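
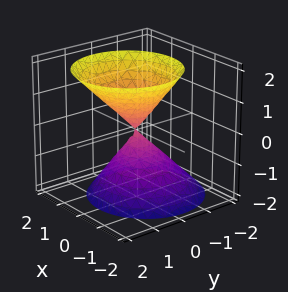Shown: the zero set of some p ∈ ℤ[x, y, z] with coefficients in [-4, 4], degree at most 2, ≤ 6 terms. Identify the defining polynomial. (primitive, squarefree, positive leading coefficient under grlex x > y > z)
First, there are 2 components.
Next, deg p = 2.
Next, from the visible intercepts: it meets the y-axis at y = 0 (among the integer gridlines); it meets the x-axis at x = 0 (among the integer gridlines); one z-axis crossing is at z = 0.
Finally, together with the visible shape, these determine p as stated.

3*x^2 + 3*y^2 - y*z - 2*z^2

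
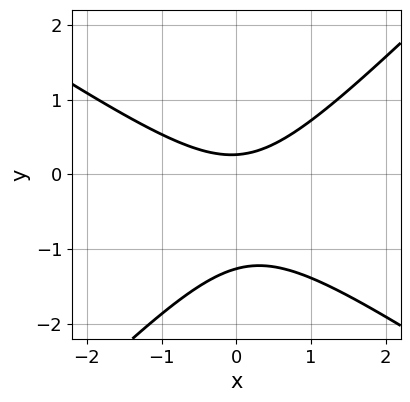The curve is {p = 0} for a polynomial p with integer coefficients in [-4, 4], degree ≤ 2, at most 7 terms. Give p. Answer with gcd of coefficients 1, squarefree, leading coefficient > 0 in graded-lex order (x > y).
1. The degree is 2 — the shape is more complex than any degree-1 curve.
2. Against the integer gridlines: it misses every integer gridline on the x-axis.
3. These observations pin down the coefficients.

2*x^2 + x*y - 3*y^2 - 3*y + 1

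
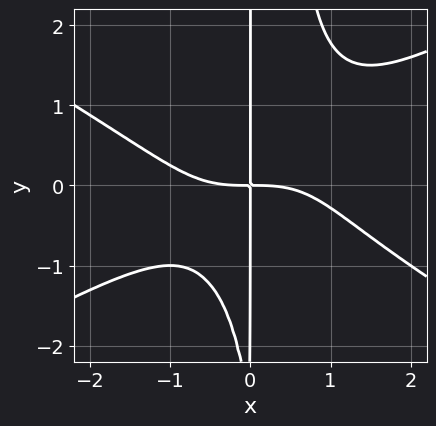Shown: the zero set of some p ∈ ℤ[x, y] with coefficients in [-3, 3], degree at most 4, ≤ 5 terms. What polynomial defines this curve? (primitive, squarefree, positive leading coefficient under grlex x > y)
(a) The degree is 4 — the shape is more complex than any degree-3 curve.
(b) From the visible intercepts: the visible y-axis segment lies entirely on the curve.
(c) Solving for integer coefficients yields p as stated.

x^4 - 3*x^2*y^2 + x*y^2 + 3*x*y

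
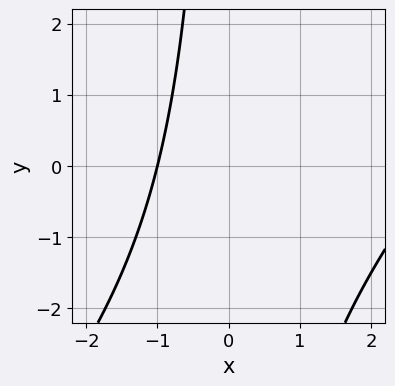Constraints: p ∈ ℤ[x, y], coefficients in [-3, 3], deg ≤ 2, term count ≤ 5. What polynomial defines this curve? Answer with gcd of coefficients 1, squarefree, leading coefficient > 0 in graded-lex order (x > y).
First, degree: no degree-1 curve has this shape, so deg p = 2.
Then, observable constraints: it crosses the x-axis at the gridline x = -1; no y-intercept at any integer in the box.
Finally, the integer polynomial consistent with all of this is the stated p.

x^2 - x*y - 2*x - 3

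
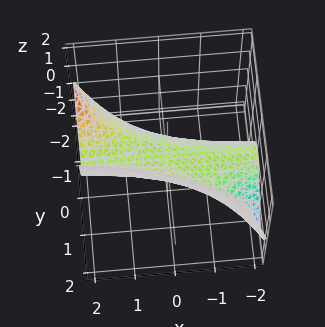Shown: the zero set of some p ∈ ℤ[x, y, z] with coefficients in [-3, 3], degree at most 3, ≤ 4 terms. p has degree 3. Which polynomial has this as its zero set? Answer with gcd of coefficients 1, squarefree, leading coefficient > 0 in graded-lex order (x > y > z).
x*y^2 + y^3 - z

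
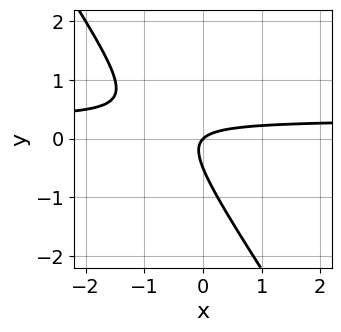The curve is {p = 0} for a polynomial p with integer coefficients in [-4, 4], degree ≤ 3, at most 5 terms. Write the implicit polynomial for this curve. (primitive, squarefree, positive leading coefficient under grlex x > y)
3*x*y + 2*y^2 - x + y

First, the degree is 2 — no degree-1 curve has this shape.
Next, checking where it meets the axes: it crosses the x-axis at the gridline x = 0; it crosses the y-axis at the gridline y = 0.
Finally, putting this together gives p.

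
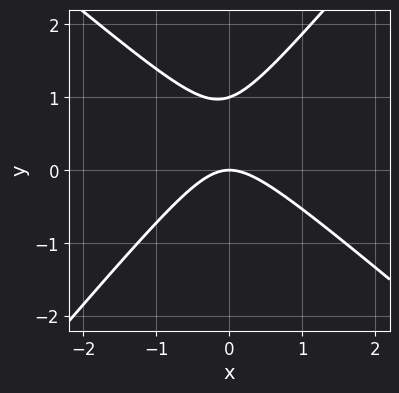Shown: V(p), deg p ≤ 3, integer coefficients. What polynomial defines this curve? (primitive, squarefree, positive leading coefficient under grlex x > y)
First, the degree is 2 — the shape is more complex than any degree-1 curve.
Next, observable constraints: it meets the x-axis at x = 0 (among the integer gridlines); the y-axis gridline crossings are at y ∈ {0, 1}.
Finally, together with the visible shape, these determine p as stated.

3*x^2 + x*y - 3*y^2 + 3*y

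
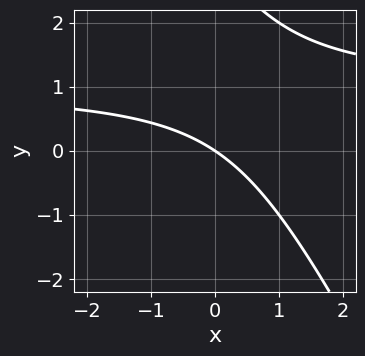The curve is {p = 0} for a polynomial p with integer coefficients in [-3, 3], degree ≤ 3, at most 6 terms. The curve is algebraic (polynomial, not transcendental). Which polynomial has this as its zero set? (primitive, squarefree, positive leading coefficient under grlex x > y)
deg p = 2.
Against the integer gridlines: it crosses the x-axis at the gridline x = 0; it crosses the y-axis at the gridline y = 0.
Fitting integer coefficients to these (and the overall shape) gives p.

2*x*y + y^2 - 2*x - 3*y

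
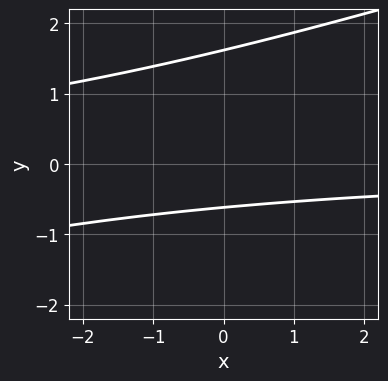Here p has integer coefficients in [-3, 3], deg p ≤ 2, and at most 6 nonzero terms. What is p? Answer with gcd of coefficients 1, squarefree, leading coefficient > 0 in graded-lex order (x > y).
x*y - 3*y^2 + 3*y + 3

1. Degree: the shape is more complex than any degree-1 curve, so deg p = 2.
2. Reading off the gridlines: the curve avoids every integer x-axis point in the box.
3. These observations pin down the coefficients.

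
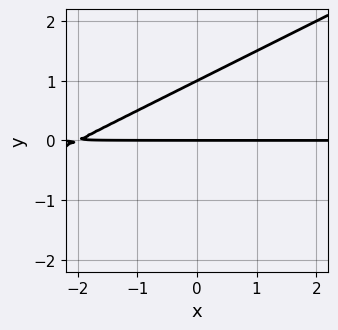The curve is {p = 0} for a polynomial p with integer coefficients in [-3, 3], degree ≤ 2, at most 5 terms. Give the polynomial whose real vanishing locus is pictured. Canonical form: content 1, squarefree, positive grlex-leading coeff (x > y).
1. Degree: a generic line meets the curve in up to 2 points, so deg p = 2.
2. Checking where it meets the axes: among the integer gridlines, it crosses the y-axis at y ∈ {0, 1}; the visible x-axis segment lies entirely on the curve.
3. Assembling these constraints gives the stated polynomial.

x*y - 2*y^2 + 2*y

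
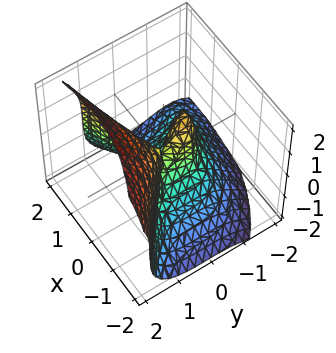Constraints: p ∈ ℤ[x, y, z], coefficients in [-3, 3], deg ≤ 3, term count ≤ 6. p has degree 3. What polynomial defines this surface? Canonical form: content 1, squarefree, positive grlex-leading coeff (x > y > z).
(a) The degree is 3 — no degree-2 surface has this shape.
(b) From the axis intercepts and sections: among the integer gridlines, it crosses the y-axis at y ∈ {-1, 0}; it meets the z-axis at z = 0 (among the integer gridlines); one x-axis crossing is at x = 0.
(c) Putting this together gives p.

2*x*y^2 + 3*y^3 - 2*z^3 - 3*x^2 + 3*y^2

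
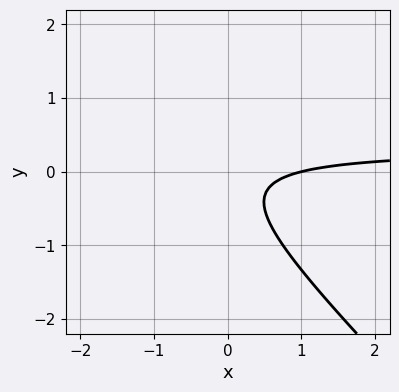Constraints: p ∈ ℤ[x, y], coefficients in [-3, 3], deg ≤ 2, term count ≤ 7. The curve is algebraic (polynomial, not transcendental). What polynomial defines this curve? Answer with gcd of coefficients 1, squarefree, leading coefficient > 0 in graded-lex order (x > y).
(a) Degree: the shape is more complex than any degree-1 curve, so deg p = 2.
(b) Observable constraints: the curve avoids every integer y-axis point in the box; it meets the x-axis at x = 1 (among the integer gridlines).
(c) Matching integer coefficients to the picture gives p.

3*x*y + 3*y^2 - x + y + 1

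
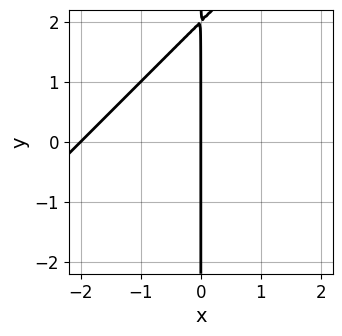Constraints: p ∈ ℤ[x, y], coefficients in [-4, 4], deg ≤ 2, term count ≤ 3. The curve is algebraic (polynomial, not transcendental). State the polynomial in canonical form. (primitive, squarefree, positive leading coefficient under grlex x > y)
1. deg p = 2. The shape is more complex than any degree-1 curve.
2. From the visible intercepts: the visible y-axis segment lies entirely on the curve; among the integer gridlines, it crosses the x-axis at x ∈ {-2, 0}.
3. The integer polynomial consistent with all of this is the stated p.

x^2 - x*y + 2*x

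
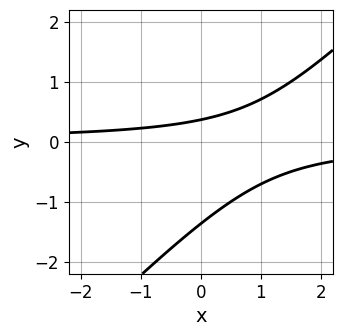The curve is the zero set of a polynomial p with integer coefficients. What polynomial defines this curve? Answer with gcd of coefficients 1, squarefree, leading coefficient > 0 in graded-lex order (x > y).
2*x*y - 2*y^2 - 2*y + 1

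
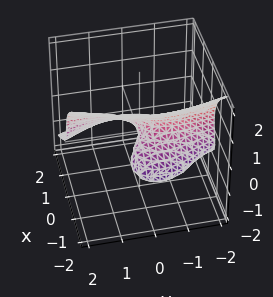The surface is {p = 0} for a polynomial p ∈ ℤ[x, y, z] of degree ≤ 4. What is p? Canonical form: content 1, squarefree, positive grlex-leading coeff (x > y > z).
The degree is 3 — a generic line meets the surface in up to 3 points.
Against the integer gridlines: one x-axis crossing is at x = 0; it crosses the y-axis at the gridline y = 0.
The integer polynomial consistent with all of this is the stated p.

x^3 + x*y^2 + 2*z^3 + 3*x*z - y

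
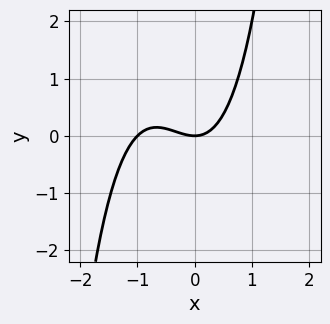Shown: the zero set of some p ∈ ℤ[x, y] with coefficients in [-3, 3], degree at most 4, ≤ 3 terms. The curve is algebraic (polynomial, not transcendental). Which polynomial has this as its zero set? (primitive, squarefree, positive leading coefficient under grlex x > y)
x^3 + x^2 - y

1. deg p = 3. No degree-2 curve has this shape.
2. From the visible intercepts: one y-axis crossing is at y = 0; the x-axis gridline crossings are at x ∈ {-1, 0}.
3. Matching integer coefficients to the picture gives p.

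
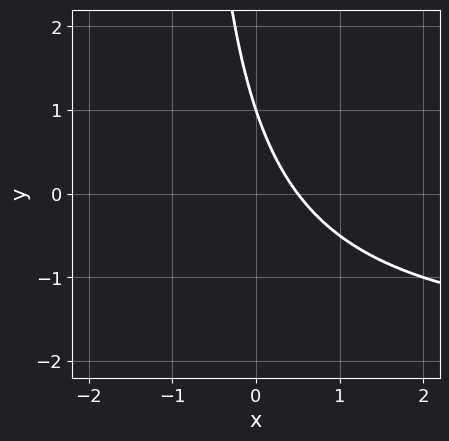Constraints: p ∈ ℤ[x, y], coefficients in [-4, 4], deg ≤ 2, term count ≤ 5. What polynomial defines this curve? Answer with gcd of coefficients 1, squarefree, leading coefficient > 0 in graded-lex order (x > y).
First, the degree is 2 — the shape is more complex than any degree-1 curve.
Then, observable constraints: it meets the y-axis at y = 1 (among the integer gridlines).
Finally, assembling these constraints gives the stated polynomial.

x*y + 2*x + y - 1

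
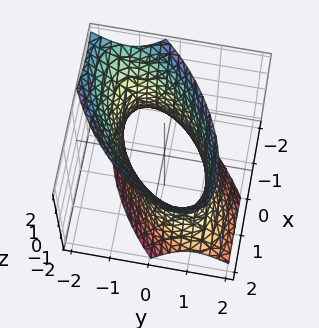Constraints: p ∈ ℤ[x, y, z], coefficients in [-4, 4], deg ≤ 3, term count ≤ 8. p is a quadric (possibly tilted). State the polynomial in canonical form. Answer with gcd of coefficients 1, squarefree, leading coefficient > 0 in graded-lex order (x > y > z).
Degree: the shape is more complex than any degree-1 surface, so deg p = 2.
Observable constraints: it misses every integer gridline on the z-axis; the y-axis gridline crossings are at y ∈ {-1, 1}.
Matching integer coefficients to the picture gives p.

2*x^2 - 3*x*y + 3*y^2 + y*z - z^2 - 3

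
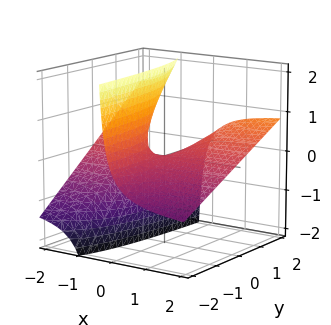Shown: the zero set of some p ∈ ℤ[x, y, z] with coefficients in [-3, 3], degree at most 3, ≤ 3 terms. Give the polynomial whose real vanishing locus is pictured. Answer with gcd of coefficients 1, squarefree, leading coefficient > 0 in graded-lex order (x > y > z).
1. deg p = 2. A generic line meets the surface in up to 2 points.
2. Against the integer gridlines: it meets the z-axis at z = 0 (among the integer gridlines); the visible y-axis segment lies entirely on the surface; every point of the x-axis in the box is on the surface.
3. Fitting integer coefficients to these (and the overall shape) gives p.

x*y - 2*x*z - z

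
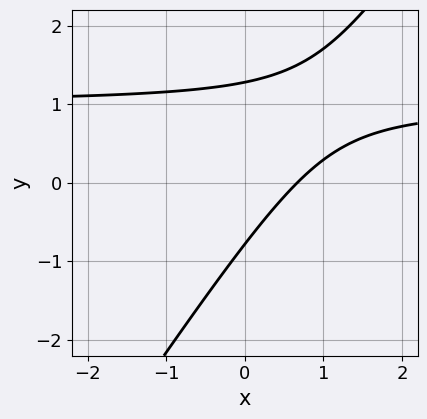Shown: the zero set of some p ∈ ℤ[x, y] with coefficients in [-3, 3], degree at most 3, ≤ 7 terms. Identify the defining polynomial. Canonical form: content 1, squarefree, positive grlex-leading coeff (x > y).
3*x*y - 2*y^2 - 3*x + y + 2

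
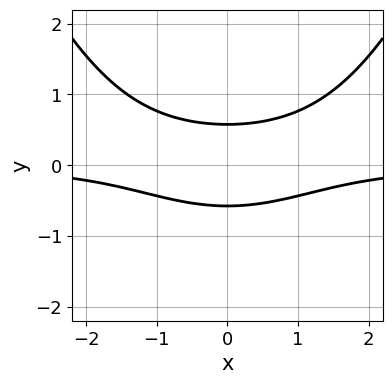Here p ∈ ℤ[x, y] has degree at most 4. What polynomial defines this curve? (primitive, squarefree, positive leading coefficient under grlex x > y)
deg p = 3. A generic line meets the curve in up to 3 points.
Symmetries: it's symmetric under x → −x, forcing even powers of x.
Checking where it meets the axes: no x-intercept at any integer in the box.
Matching integer coefficients to the picture gives p.

x^2*y - 3*y^2 + 1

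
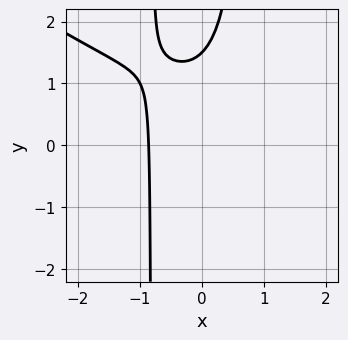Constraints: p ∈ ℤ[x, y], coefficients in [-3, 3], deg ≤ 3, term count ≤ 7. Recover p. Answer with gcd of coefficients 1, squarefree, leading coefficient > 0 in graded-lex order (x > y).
First, deg p = 3.
Finally, putting this together gives p.

2*x^3 + 3*x^2*y + 2*x - 2*y + 3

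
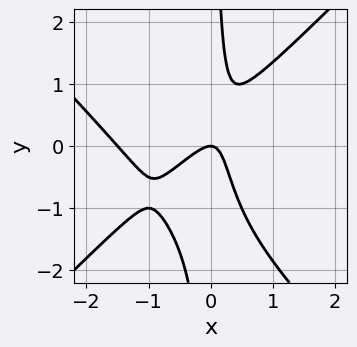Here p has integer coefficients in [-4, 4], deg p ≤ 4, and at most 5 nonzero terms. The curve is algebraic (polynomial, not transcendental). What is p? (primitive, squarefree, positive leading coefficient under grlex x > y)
Degree: the shape is more complex than any degree-2 curve, so deg p = 3.
Against the integer gridlines: it crosses the x-axis at the gridline x = 0; it crosses the y-axis at the gridline y = 0.
The integer polynomial consistent with all of this is the stated p.

2*x^3 - 2*x*y^2 + 3*x^2 - 2*x*y + y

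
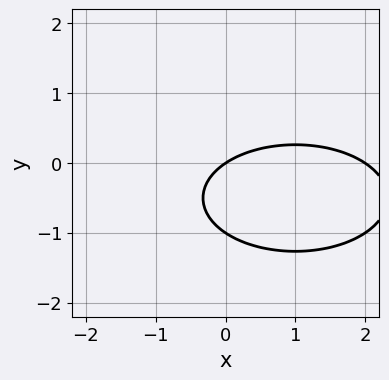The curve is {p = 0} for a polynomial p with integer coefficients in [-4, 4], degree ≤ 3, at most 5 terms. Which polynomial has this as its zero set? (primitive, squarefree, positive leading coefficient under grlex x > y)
1. The degree is 2 — the shape is more complex than any degree-1 curve.
2. Against the integer gridlines: among the integer gridlines, it crosses the y-axis at y ∈ {-1, 0}; among the integer gridlines, it crosses the x-axis at x ∈ {0, 2}.
3. Solving for integer coefficients yields p as stated.

x^2 + 3*y^2 - 2*x + 3*y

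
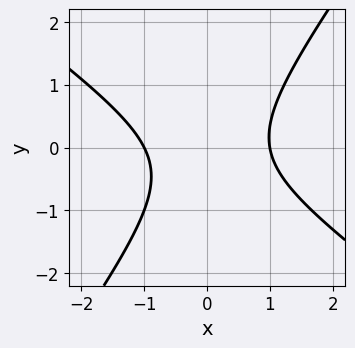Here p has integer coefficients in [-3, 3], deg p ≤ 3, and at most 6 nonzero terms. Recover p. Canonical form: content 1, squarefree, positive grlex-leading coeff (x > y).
First, degree: no degree-1 curve has this shape, so deg p = 2.
Next, from the visible intercepts: it misses every integer gridline on the y-axis; the x-axis gridline crossings are at x ∈ {-1, 1}.
Finally, assembling these constraints gives the stated polynomial.

3*x^2 + 2*x*y - 3*y^2 - y - 3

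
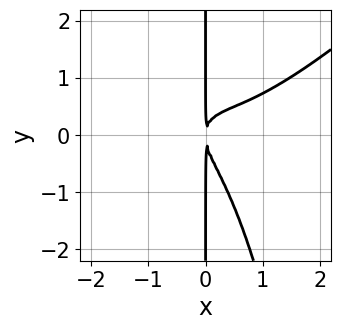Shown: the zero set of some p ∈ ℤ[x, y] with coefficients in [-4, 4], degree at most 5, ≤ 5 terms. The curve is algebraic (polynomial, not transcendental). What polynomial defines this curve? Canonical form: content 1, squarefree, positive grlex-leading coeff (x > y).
(a) The degree is 4 — no degree-3 curve has this shape.
(b) From the axis intercepts and sections: the visible y-axis segment lies entirely on the curve.
(c) Solving for integer coefficients yields p as stated.

x^4 - x^3*y - x^2*y - x*y^2 + x^2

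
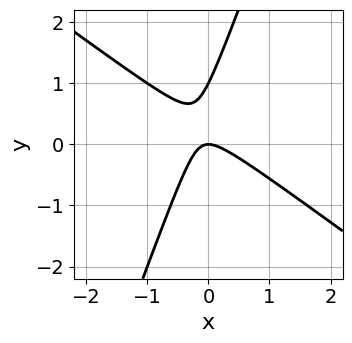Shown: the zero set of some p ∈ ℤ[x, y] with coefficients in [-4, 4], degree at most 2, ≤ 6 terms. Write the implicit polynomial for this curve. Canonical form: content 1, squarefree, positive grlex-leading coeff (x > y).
2*x^2 + 2*x*y - y^2 + y

First, the degree is 2 — the shape is more complex than any degree-1 curve.
Then, observable constraints: the y-axis gridline crossings are at y ∈ {0, 1}; it crosses the x-axis at the gridline x = 0.
Finally, the integer polynomial consistent with all of this is the stated p.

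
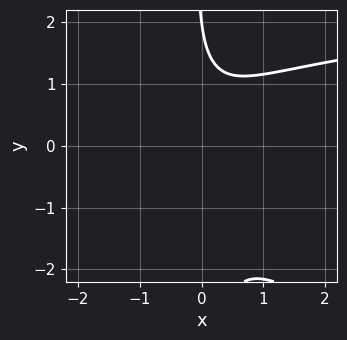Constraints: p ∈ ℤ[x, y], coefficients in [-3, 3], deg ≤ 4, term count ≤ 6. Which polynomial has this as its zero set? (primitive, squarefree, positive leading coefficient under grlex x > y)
First, the degree is 3 — the shape is more complex than any degree-2 curve.
Then, reading off the gridlines: one y-axis crossing is at y = 2; the curve avoids every integer x-axis point in the box.
Finally, matching integer coefficients to the picture gives p.

x^2*y + 2*x*y^2 - 3*x^2 + y - 2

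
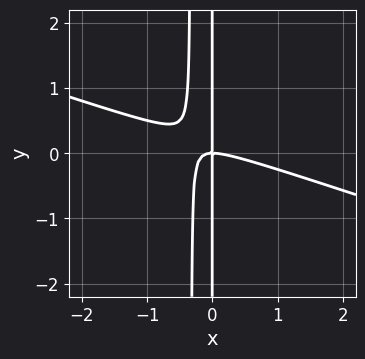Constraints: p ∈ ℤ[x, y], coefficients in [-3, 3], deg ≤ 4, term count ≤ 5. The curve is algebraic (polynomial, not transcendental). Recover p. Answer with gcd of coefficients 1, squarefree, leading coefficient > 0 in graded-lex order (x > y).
First, deg p = 3. No degree-2 curve has this shape.
Then, from the visible intercepts: it crosses the x-axis at the gridline x = 0; the visible y-axis segment lies entirely on the curve.
Finally, together with the visible shape, these determine p as stated.

x^3 + 3*x^2*y + x*y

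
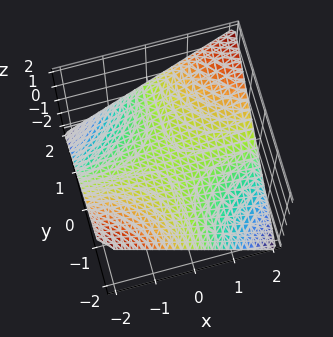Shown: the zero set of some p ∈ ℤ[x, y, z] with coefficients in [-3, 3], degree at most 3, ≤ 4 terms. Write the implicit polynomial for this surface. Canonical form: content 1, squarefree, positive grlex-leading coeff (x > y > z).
x*y - 2*z

First, deg p = 2. A hyperbolic paraboloid; a quadric.
Then, against the integer gridlines: the visible y-axis segment lies entirely on the surface; it crosses the z-axis at the gridline z = 0; the visible x-axis segment lies entirely on the surface.
Finally, fitting integer coefficients to these (and the overall shape) gives p.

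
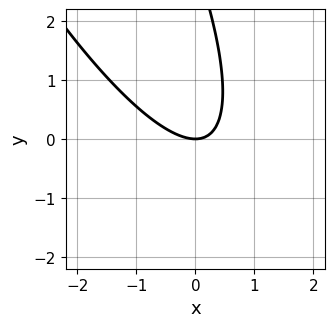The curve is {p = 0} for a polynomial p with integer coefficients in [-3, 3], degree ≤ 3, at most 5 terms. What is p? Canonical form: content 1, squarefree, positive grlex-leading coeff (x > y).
(a) Degree: the shape is more complex than any degree-1 curve, so deg p = 2.
(b) Reading off the gridlines: it crosses the y-axis at the gridline y = 0; one x-axis crossing is at x = 0.
(c) Solving for integer coefficients yields p as stated.

3*x^2 + 3*x*y + y^2 - 3*y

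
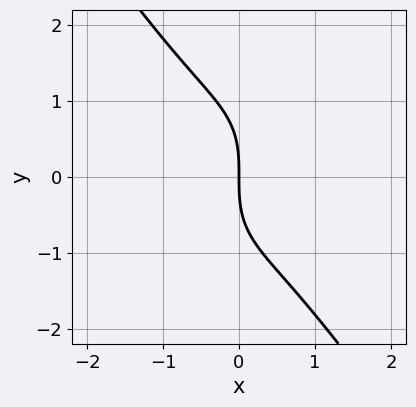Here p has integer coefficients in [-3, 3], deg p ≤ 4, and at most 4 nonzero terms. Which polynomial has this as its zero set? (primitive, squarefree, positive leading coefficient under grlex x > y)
3*x^3 + y^3 + 3*x

(a) The degree is 3 — no degree-2 curve has this shape.
(b) From the visible intercepts: it meets the y-axis at y = 0 (among the integer gridlines); it crosses the x-axis at the gridline x = 0.
(c) Matching integer coefficients to the picture gives p.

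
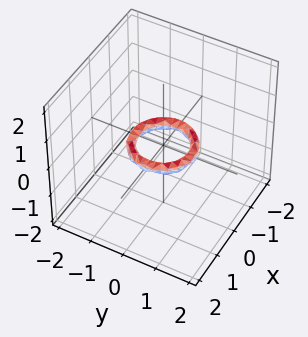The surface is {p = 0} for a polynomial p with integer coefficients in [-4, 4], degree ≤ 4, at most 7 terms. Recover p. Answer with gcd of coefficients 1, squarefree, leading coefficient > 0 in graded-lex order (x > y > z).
2*x^4 + 4*x^2*y^2 + 2*y^4 - 3*x^2 - 3*y^2 + 3*z^2 + 1

The degree is 4 — the shape is more complex than any degree-3 surface.
By symmetry, the surface is invariant under rotation about z: p = q(x² + y², z).
Reading off the gridlines: among the integer gridlines, it crosses the x-axis at x ∈ {-1, 1}; a circular section at z = 0 has radius between 0 and 1.
Fitting integer coefficients to these (and the overall shape) gives p.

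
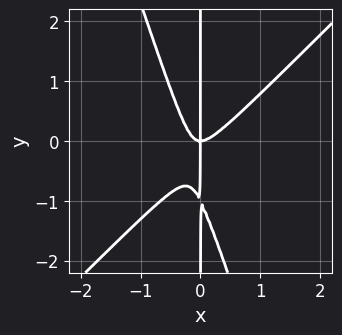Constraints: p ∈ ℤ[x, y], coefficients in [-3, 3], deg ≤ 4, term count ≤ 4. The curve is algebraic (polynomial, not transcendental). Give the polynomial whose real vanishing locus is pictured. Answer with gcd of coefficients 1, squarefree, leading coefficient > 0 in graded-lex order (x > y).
First, degree: a generic line meets the curve in up to 3 points, so deg p = 3.
Then, from the visible intercepts: it crosses the x-axis at the gridline x = 0; the visible y-axis segment lies entirely on the curve.
Finally, together with the visible shape, these determine p as stated.

3*x^3 - 2*x^2*y - x*y^2 - x*y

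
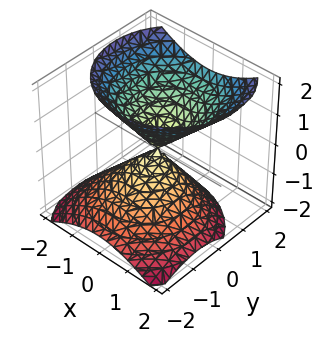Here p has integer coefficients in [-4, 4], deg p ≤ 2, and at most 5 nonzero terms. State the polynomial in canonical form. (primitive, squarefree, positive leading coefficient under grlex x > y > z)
(a) The picture has 2 separate pieces. Treating them together as one polynomial.
(b) Degree: no degree-1 surface has this shape, so deg p = 2.
(c) Reading off the gridlines: it meets the x-axis at x = 0 (among the integer gridlines); one z-axis crossing is at z = 0.
(d) Putting this together gives p.

3*x^2 + 3*y^2 - 2*y*z - 3*z^2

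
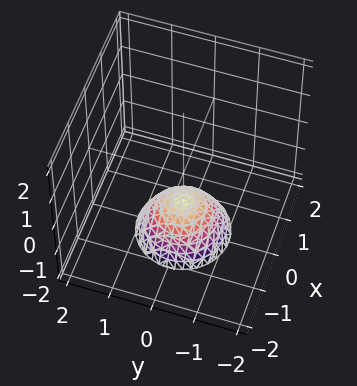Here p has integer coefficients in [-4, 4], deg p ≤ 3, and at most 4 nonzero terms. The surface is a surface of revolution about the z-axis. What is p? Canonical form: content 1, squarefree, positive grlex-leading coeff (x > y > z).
x^2 + y^2 + z + 1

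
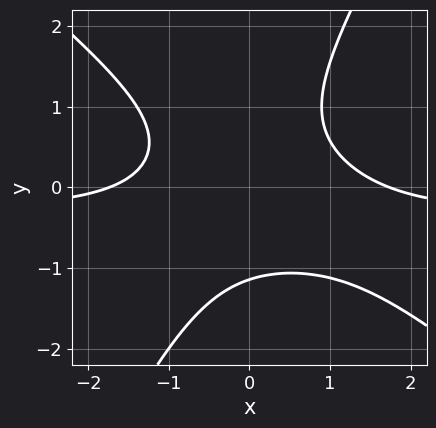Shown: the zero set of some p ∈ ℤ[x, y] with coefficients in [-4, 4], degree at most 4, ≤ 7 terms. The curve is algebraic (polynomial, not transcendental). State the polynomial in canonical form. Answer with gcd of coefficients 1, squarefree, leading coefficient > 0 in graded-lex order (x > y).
3*x^2*y + 2*x*y^2 - 2*y^3 + x^2 - 3

1. deg p = 3. A generic line meets the curve in up to 3 points.
2. The integer polynomial consistent with all of this is the stated p.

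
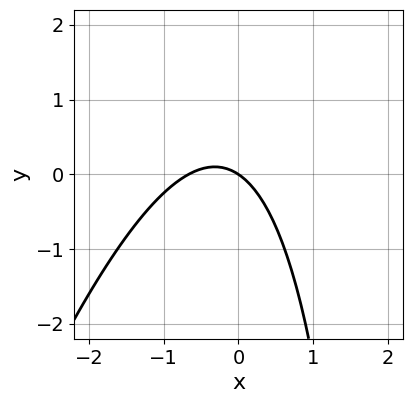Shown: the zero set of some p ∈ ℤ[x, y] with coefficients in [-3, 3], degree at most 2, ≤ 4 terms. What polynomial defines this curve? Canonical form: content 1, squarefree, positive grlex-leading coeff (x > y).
3*x^2 - x*y + 2*x + 3*y

(a) deg p = 2.
(b) Against the integer gridlines: it meets the x-axis at x = 0 (among the integer gridlines); it meets the y-axis at y = 0 (among the integer gridlines).
(c) Matching integer coefficients to the picture gives p.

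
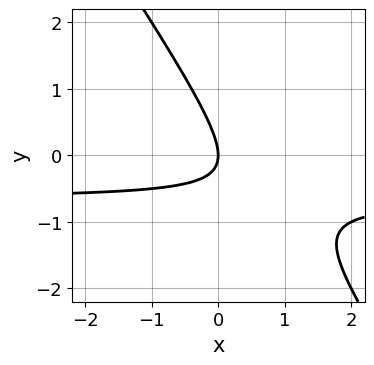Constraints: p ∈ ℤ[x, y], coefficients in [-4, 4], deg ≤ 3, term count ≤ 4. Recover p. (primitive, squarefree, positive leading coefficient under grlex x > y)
3*x*y + 2*y^2 + 2*x

deg p = 2. The shape is more complex than any degree-1 curve.
Checking where it meets the axes: it crosses the y-axis at the gridline y = 0; it crosses the x-axis at the gridline x = 0.
The integer polynomial consistent with all of this is the stated p.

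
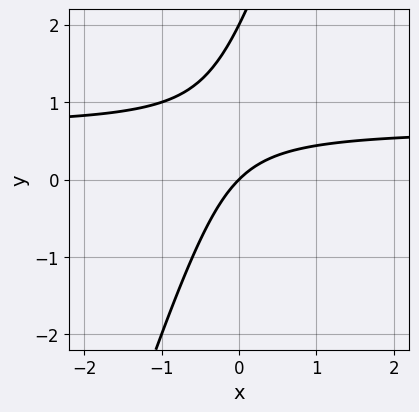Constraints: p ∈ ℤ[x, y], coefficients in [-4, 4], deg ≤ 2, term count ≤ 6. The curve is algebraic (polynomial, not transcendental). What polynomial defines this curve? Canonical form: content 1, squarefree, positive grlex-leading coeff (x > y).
1. Degree: the shape is more complex than any degree-1 curve, so deg p = 2.
2. Reading off the gridlines: it crosses the x-axis at the gridline x = 0; among the integer gridlines, it crosses the y-axis at y ∈ {0, 2}.
3. The integer polynomial consistent with all of this is the stated p.

3*x*y - y^2 - 2*x + 2*y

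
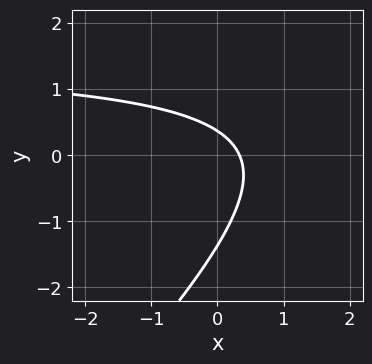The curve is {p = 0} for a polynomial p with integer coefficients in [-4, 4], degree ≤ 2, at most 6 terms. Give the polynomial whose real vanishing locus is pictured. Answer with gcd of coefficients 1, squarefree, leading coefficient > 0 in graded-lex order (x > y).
2*x*y - 2*y^2 - 3*x - 2*y + 1

Degree: the shape is more complex than any degree-1 curve, so deg p = 2.
Solving for integer coefficients yields p as stated.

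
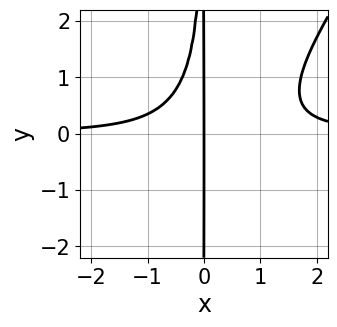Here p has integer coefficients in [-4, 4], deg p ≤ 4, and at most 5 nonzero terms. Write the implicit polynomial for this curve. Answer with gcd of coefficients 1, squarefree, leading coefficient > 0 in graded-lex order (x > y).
deg p = 4. The shape is more complex than any degree-3 curve.
Against the integer gridlines: it meets the x-axis at x = 0 (among the integer gridlines); the visible y-axis segment lies entirely on the curve.
Fitting integer coefficients to these (and the overall shape) gives p.

3*x^3*y - 2*x^2*y^2 - 2*x^2*y - 2*x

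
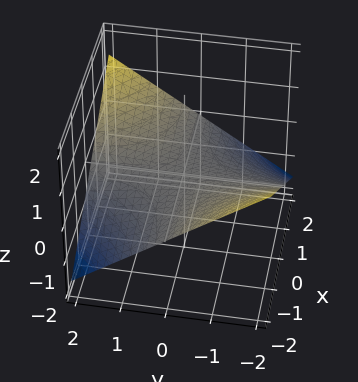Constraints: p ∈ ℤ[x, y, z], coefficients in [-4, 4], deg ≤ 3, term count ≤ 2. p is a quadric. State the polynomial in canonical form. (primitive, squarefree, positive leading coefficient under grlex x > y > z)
x*y - 3*z

The degree is 2 — a hyperbolic paraboloid; a quadric.
Against the integer gridlines: the visible y-axis segment lies entirely on the surface; it meets the z-axis at z = 0 (among the integer gridlines); every point of the x-axis in the box is on the surface.
These observations pin down the coefficients.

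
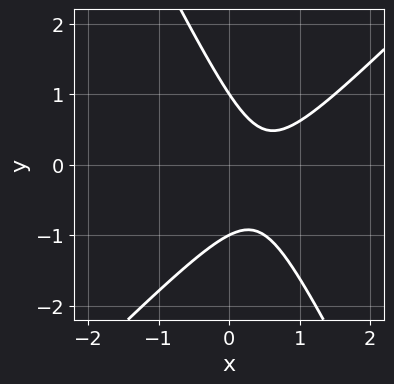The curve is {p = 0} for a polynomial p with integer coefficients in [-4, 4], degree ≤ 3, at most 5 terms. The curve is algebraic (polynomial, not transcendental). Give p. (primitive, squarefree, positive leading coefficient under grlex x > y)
1. deg p = 2. No degree-1 curve has this shape.
2. Observable constraints: among the integer gridlines, it crosses the y-axis at y ∈ {-1, 1}; it misses every integer gridline on the x-axis.
3. Matching integer coefficients to the picture gives p.

2*x^2 - x*y - y^2 - 2*x + 1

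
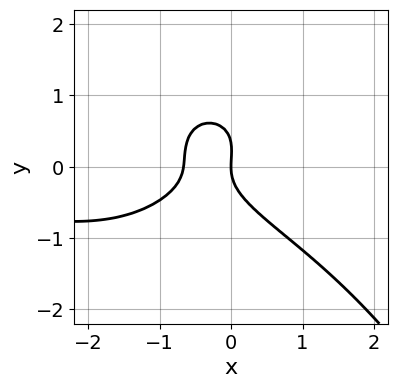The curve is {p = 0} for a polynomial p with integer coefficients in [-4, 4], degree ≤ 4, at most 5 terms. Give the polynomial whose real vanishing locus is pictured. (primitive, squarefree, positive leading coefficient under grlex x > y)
x^3*y - 3*y^3 - 3*x^2 + y^2 - 2*x

First, degree: a generic line meets the curve in up to 4 points, so deg p = 4.
Then, from the axis intercepts and sections: it crosses the x-axis at the gridline x = 0; it meets the y-axis at y = 0 (among the integer gridlines).
Finally, the integer polynomial consistent with all of this is the stated p.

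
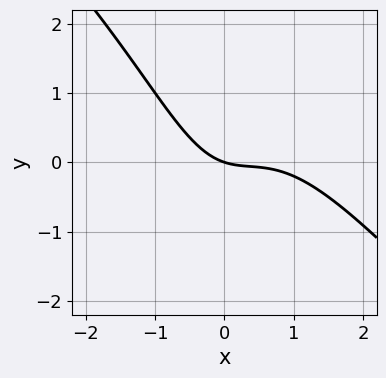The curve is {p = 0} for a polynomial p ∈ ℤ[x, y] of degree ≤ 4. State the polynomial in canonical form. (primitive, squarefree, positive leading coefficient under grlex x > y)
(a) Degree: a generic line meets the curve in up to 3 points, so deg p = 3.
(b) Checking where it meets the axes: it meets the y-axis at y = 0 (among the integer gridlines); one x-axis crossing is at x = 0.
(c) Matching integer coefficients to the picture gives p.

2*x^3 + 2*x^2*y - 2*x^2 + x + 3*y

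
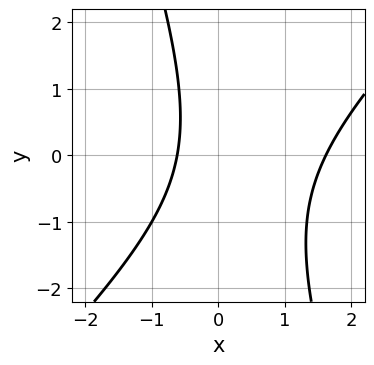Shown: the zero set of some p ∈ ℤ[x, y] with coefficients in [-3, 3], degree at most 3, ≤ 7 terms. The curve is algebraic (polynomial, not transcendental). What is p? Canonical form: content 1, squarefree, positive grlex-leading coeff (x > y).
(a) deg p = 2. The shape is more complex than any degree-1 curve.
(b) Against the integer gridlines: it misses every integer gridline on the y-axis.
(c) Putting this together gives p.

3*x^2 - 2*x*y - y^2 - 3*x - 3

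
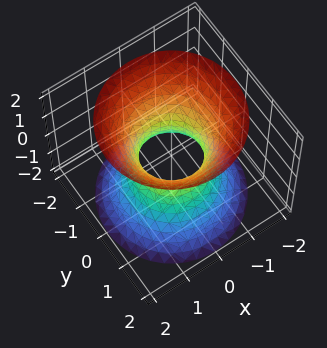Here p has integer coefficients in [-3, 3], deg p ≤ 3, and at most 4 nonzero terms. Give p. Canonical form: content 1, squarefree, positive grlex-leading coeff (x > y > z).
(a) deg p = 2. No degree-1 surface has this shape.
(b) Symmetries: rotational symmetry about the z-axis ⇒ p depends on x, y only through x² + y².
(c) Checking where it meets the axes: a circular section at z = -1 has radius between 1 and 2; no z-intercept at any integer in the box.
(d) The integer polynomial consistent with all of this is the stated p.

3*x^2 + 3*y^2 - 2*z^2 - 2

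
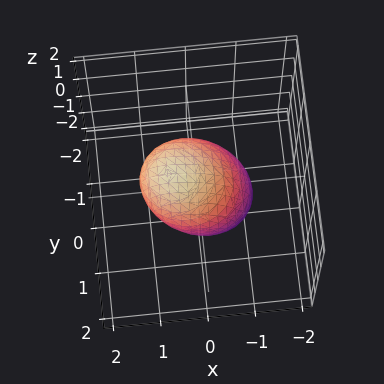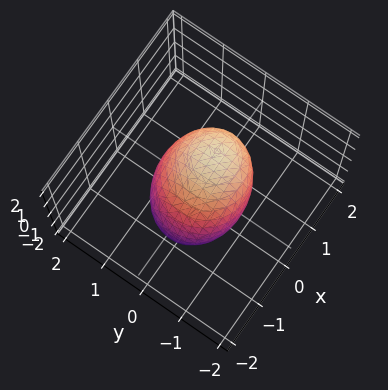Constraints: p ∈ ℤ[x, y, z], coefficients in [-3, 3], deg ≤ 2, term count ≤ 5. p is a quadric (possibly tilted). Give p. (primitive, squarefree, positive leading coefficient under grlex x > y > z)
deg p = 2.
From the visible intercepts: the x-axis gridline crossings are at x ∈ {-1, 1}; the y-axis gridline crossings are at y ∈ {-1, 1}; the z-axis gridline crossings are at z ∈ {-1, 1}.
Matching integer coefficients to the picture gives p.

x^2 - x*z + y^2 + z^2 - 1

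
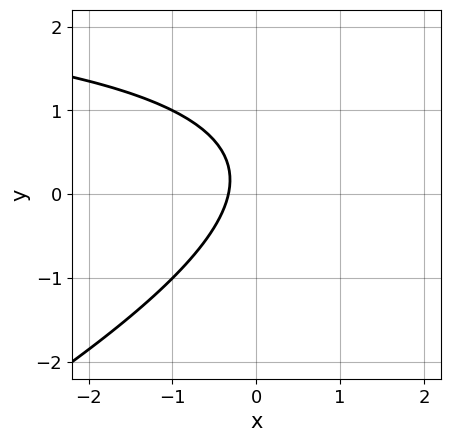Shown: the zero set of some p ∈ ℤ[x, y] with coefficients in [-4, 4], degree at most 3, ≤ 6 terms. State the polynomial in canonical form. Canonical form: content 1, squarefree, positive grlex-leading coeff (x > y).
x*y - 2*y^2 - 3*x + y - 1

1. Degree: the shape is more complex than any degree-1 curve, so deg p = 2.
2. Reading off the gridlines: it misses every integer gridline on the y-axis.
3. Assembling these constraints gives the stated polynomial.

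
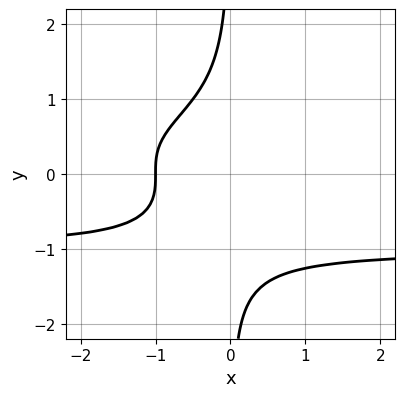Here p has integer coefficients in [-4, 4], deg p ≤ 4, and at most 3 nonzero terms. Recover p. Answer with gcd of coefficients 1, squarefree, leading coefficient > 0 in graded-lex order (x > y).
1. deg p = 4. A generic line meets the curve in up to 4 points.
2. Checking where it meets the axes: it misses every integer gridline on the y-axis; one x-axis crossing is at x = -1.
3. Solving for integer coefficients yields p as stated.

x*y^3 + x + 1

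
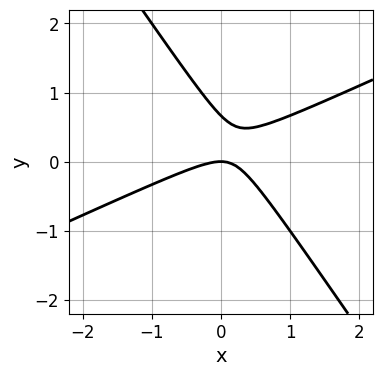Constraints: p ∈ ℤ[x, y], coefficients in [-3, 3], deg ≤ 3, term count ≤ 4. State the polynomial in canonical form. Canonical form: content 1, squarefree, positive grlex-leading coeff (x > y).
(a) deg p = 2. No degree-1 curve has this shape.
(b) Checking where it meets the axes: one y-axis crossing is at y = 0; one x-axis crossing is at x = 0.
(c) Assembling these constraints gives the stated polynomial.

2*x^2 - 3*x*y - 3*y^2 + 2*y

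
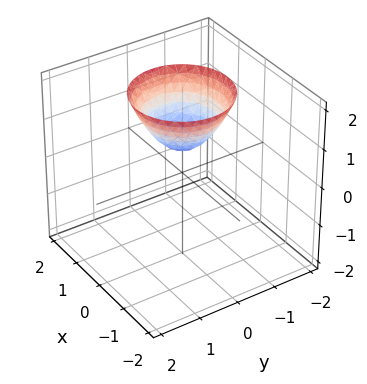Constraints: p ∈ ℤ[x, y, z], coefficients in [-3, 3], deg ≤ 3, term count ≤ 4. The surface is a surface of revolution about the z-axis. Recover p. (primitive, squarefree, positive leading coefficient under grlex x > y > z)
First, deg p = 2.
Then, symmetries: the surface is invariant under rotation about z: p = q(x² + y², z).
Next, from the axis intercepts and sections: the surface avoids every integer y-axis point in the box; a circular section at z = 2 has radius between 1 and 2.
Finally, putting this together gives p.

3*x^2 + 3*y^2 - 3*z + 2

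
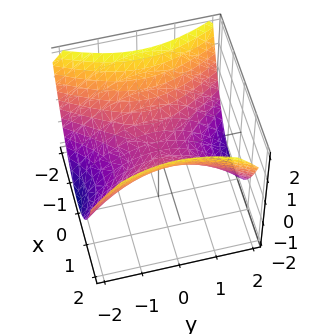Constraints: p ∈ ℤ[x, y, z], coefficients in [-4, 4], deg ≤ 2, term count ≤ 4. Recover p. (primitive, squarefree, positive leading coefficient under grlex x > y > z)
1. deg p = 2.
2. Symmetries: it's symmetric under x → −x, forcing even powers of x; mirror symmetry y ↦ −y ⇒ only even powers of y.
3. Reading off the gridlines: one y-axis crossing is at y = 0; one z-axis crossing is at z = 0; one x-axis crossing is at x = 0.
4. Matching integer coefficients to the picture gives p.

2*x^2 - y^2 - 3*z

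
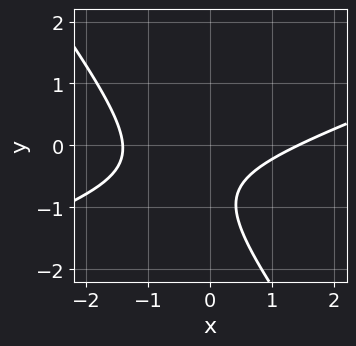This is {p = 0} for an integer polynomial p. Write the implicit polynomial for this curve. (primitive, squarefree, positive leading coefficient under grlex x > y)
x^2 - 2*x*y - 2*y^2 - 3*y - 2

(a) The degree is 2 — a generic line meets the curve in up to 2 points.
(b) From the visible intercepts: no y-intercept at any integer in the box.
(c) Putting this together gives p.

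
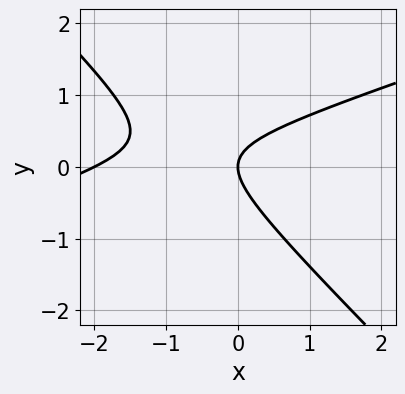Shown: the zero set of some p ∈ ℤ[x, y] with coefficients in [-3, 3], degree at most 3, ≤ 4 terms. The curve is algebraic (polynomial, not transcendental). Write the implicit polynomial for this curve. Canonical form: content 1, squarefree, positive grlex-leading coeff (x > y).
x^2 - 2*x*y - 3*y^2 + 2*x

deg p = 2. The shape is more complex than any degree-1 curve.
From the visible intercepts: the x-axis gridline crossings are at x ∈ {-2, 0}; it meets the y-axis at y = 0 (among the integer gridlines).
Assembling these constraints gives the stated polynomial.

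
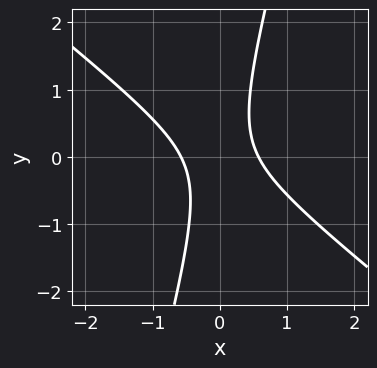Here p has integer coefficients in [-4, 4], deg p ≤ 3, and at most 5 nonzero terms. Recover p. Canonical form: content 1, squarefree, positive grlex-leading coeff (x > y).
The degree is 2 — a generic line meets the curve in up to 2 points.
Reading off the gridlines: the curve avoids every integer y-axis point in the box.
Together with the visible shape, these determine p as stated.

3*x^2 + 3*x*y - y^2 - 1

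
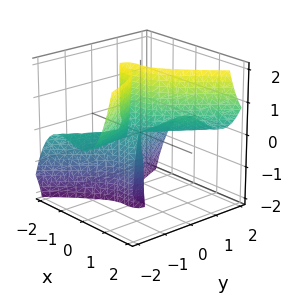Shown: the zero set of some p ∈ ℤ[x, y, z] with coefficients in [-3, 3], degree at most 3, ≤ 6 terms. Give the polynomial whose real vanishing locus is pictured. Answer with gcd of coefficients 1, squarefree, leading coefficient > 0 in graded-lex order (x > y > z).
1. Degree: the shape is more complex than any degree-2 surface, so deg p = 3.
2. From the visible intercepts: one x-axis crossing is at x = 0; the visible y-axis segment lies entirely on the surface.
3. Together with the visible shape, these determine p as stated.

3*x^3 - 2*x^2*y - 2*y^2*z - y*z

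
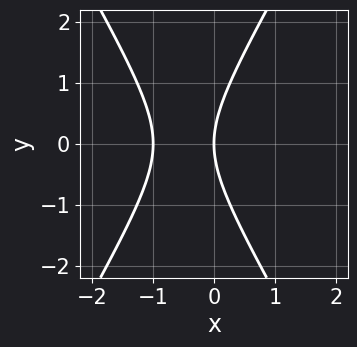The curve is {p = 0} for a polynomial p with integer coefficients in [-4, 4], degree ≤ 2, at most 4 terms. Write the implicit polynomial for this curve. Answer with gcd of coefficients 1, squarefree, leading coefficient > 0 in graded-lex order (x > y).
3*x^2 - y^2 + 3*x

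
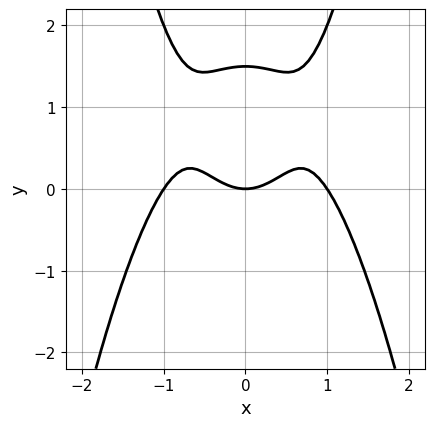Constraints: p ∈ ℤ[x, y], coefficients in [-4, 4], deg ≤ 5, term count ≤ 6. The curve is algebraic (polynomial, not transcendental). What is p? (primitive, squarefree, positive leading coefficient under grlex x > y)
(a) Degree: the shape is more complex than any degree-3 curve, so deg p = 4.
(b) Symmetries: mirror symmetry x ↦ −x ⇒ only even powers of x.
(c) Reading off the gridlines: it meets the y-axis at y = 0 (among the integer gridlines); the x-axis gridline crossings are at x ∈ {-1, 0, 1}.
(d) Fitting integer coefficients to these (and the overall shape) gives p.

3*x^4 + x^2*y - 3*x^2 - 2*y^2 + 3*y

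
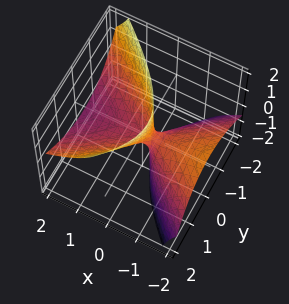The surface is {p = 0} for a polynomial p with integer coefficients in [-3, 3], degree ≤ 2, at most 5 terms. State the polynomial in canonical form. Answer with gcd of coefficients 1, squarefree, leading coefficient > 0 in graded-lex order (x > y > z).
x^2 + 3*x*z - 2*y^2 + y*z + z

First, deg p = 2. A generic line meets the surface in up to 2 points.
Then, from the visible intercepts: it crosses the z-axis at the gridline z = 0; it crosses the x-axis at the gridline x = 0; it crosses the y-axis at the gridline y = 0.
Finally, putting this together gives p.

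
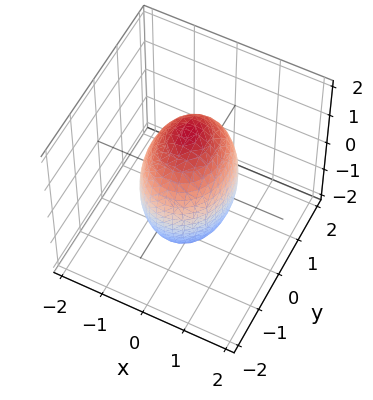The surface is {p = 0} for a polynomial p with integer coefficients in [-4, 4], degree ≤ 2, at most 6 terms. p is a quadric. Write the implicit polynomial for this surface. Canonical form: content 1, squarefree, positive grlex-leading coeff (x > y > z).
First, the degree is 2 — bounded and convex; a quadric.
Then, symmetries: the x ↦ −x reflection is a symmetry, so x appears only in even powers; mirror symmetry y ↦ −y ⇒ only even powers of y; mirror symmetry z ↦ −z ⇒ only even powers of z.
Next, from the axis intercepts and sections: among the integer gridlines, it crosses the x-axis at x ∈ {-1, 1}.
Finally, matching integer coefficients to the picture gives p.

3*x^2 + 2*y^2 + z^2 - 3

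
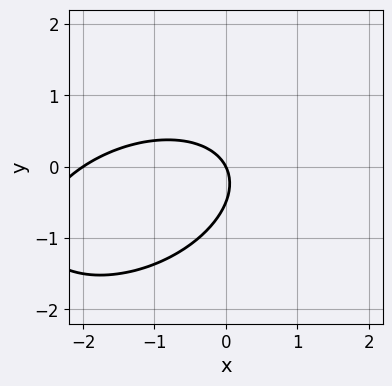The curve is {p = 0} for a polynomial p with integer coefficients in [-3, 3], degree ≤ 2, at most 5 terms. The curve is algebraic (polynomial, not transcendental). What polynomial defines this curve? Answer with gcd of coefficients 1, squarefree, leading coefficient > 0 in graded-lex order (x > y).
x^2 - x*y + 2*y^2 + 2*x + y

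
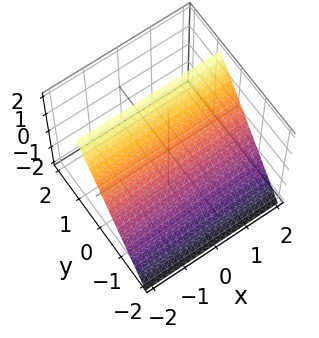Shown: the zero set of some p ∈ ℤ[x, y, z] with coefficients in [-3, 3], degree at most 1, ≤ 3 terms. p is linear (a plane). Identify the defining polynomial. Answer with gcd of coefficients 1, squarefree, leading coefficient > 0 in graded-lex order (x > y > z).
3*y - 2*z + 2

1. deg p = 1.
2. Against the integer gridlines: it crosses the z-axis at the gridline z = 1; the surface avoids every integer x-axis point in the box.
3. These observations pin down the coefficients.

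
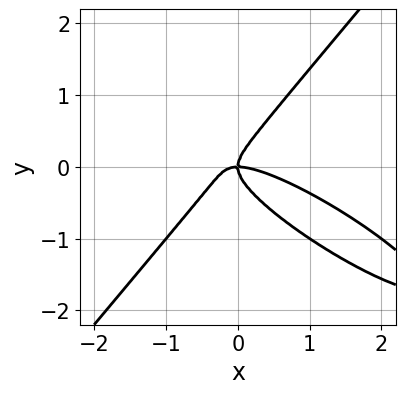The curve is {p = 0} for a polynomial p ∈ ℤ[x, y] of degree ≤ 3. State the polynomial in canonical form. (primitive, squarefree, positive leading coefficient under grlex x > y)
1. The degree is 3 — a generic line meets the curve in up to 3 points.
2. Reading off the gridlines: it meets the y-axis at y = 0 (among the integer gridlines); it crosses the x-axis at the gridline x = 0.
3. The integer polynomial consistent with all of this is the stated p.

x^3 + 2*x^2*y - 2*y^3 + x*y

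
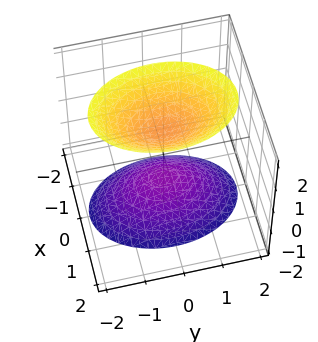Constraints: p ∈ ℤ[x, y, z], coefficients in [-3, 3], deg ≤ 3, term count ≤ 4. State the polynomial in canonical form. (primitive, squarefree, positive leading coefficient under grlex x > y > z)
2*x^2 + y^2 - z^2 + 1

The picture has 2 separate pieces. They look like related sheets of one shape, so recover p as a whole.
deg p = 2. Two separate bowl-shaped sheets opening away from each other; a quadric.
Symmetries: the z ↦ −z reflection is a symmetry, so z appears only in even powers; mirror symmetry y ↦ −y ⇒ only even powers of y; mirror symmetry x ↦ −x ⇒ only even powers of x.
From the axis intercepts and sections: no x-intercept at any integer in the box; no y-intercept at any integer in the box.
These observations pin down the coefficients. Check: (0, 0, 1) on the z-axis lies on the surface, and p(0, 0, 1) = 0. ✓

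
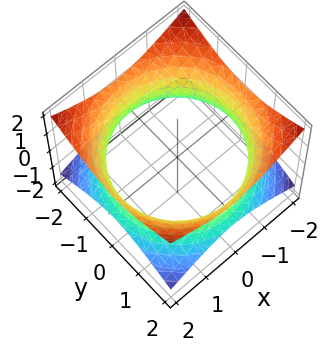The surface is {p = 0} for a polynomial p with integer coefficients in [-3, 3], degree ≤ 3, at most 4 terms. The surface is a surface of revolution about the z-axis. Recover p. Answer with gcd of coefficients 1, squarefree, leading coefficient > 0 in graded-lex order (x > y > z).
(a) Degree: no degree-1 surface has this shape, so deg p = 2.
(b) Symmetries: rotational symmetry about the z-axis ⇒ p depends on x, y only through x² + y².
(c) Reading off the gridlines: the surface avoids every integer z-axis point in the box; a circular section at z = 0 has radius between 1 and 2.
(d) These observations pin down the coefficients.

x^2 + y^2 - 2*z^2 - 3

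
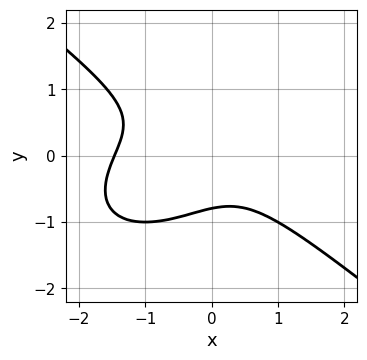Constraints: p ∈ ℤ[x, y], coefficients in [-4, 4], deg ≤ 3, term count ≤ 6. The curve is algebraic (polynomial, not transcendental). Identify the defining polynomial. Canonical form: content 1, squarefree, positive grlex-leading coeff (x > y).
x^3 + 2*y^3 + x^2 + x*y + 1

First, deg p = 3. A generic line meets the curve in up to 3 points.
Finally, matching integer coefficients to the picture gives p.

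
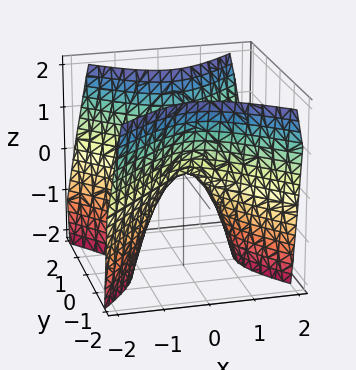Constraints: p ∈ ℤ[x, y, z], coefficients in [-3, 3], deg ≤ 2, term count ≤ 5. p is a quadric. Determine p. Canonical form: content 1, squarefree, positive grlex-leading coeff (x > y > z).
deg p = 2. A saddle surface; a quadric.
Symmetries: mirror symmetry x ↦ −x ⇒ only even powers of x; mirror symmetry y ↦ −y ⇒ only even powers of y.
From the axis intercepts and sections: it meets the y-axis at y = 0 (among the integer gridlines); it meets the z-axis at z = 0 (among the integer gridlines); it crosses the x-axis at the gridline x = 0.
These observations pin down the coefficients.

3*x^2 - 3*y^2 + 2*z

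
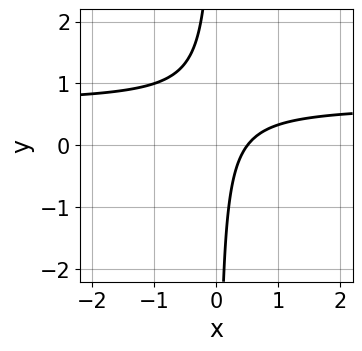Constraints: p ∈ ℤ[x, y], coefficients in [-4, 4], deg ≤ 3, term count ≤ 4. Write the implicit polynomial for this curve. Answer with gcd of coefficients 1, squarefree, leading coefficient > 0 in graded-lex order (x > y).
3*x*y - 2*x + 1

deg p = 2. The shape is more complex than any degree-1 curve.
Reading off the gridlines: it misses every integer gridline on the y-axis.
The integer polynomial consistent with all of this is the stated p.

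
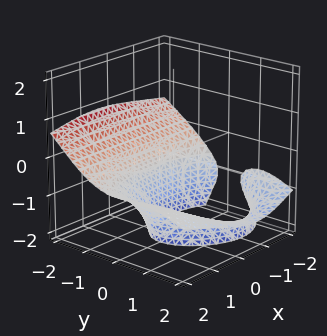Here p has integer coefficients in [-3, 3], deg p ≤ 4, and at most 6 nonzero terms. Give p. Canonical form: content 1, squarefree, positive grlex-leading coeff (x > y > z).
First, the degree is 3 — no degree-2 surface has this shape.
Then, reading off the gridlines: it misses every integer gridline on the z-axis; the surface avoids every integer x-axis point in the box.
Finally, matching integer coefficients to the picture gives p.

x^2*z - x*z^2 + y^3 + 2*y^2*z + 3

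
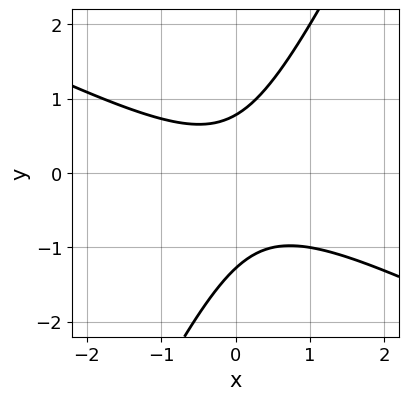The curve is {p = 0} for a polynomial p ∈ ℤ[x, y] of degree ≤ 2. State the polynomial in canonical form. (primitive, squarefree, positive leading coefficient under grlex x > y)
Degree: a generic line meets the curve in up to 2 points, so deg p = 2.
From the axis intercepts and sections: no x-intercept at any integer in the box.
The integer polynomial consistent with all of this is the stated p.

2*x^2 + 3*x*y - 2*y^2 - y + 2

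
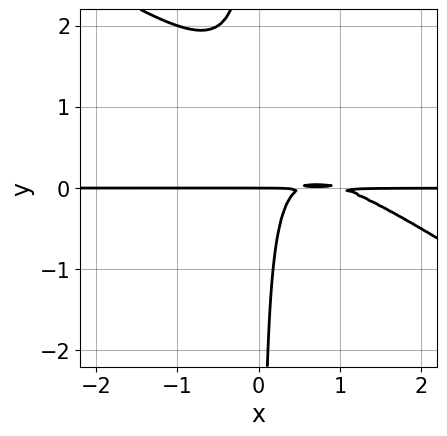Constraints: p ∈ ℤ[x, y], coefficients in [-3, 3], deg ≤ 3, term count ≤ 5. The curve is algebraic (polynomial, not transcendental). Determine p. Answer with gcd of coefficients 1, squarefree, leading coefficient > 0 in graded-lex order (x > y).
(a) The degree is 3 — the shape is more complex than any degree-2 curve.
(b) Reading off the gridlines: one y-axis crossing is at y = 0; every point of the x-axis in the box is on the curve.
(c) These observations pin down the coefficients.

2*x^2*y + 3*x*y^2 - 3*x*y + y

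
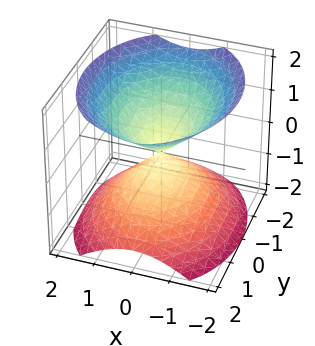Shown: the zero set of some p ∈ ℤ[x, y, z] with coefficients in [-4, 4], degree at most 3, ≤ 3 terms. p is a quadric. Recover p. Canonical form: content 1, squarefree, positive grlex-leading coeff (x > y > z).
3*x^2 + 2*y^2 - 3*z^2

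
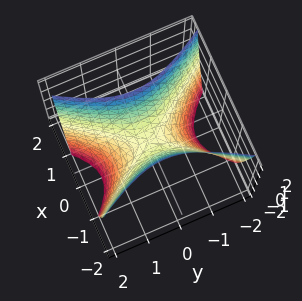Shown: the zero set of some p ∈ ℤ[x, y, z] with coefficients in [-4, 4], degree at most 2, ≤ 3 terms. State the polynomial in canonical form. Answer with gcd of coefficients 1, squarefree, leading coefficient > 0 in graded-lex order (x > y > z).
2*x^2 - y^2 - z

1. The degree is 2 — a saddle surface; a quadric.
2. Symmetries: mirror symmetry x ↦ −x ⇒ only even powers of x; the y ↦ −y reflection is a symmetry, so y appears only in even powers.
3. Against the integer gridlines: it crosses the y-axis at the gridline y = 0; one z-axis crossing is at z = 0; it meets the x-axis at x = 0 (among the integer gridlines).
4. Together with the visible shape, these determine p as stated.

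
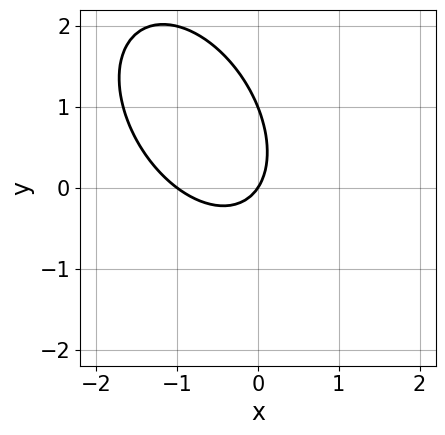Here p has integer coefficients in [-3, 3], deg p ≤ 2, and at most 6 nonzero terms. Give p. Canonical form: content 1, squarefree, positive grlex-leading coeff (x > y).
1. Degree: the shape is more complex than any degree-1 curve, so deg p = 2.
2. Against the integer gridlines: among the integer gridlines, it crosses the x-axis at x ∈ {-1, 0}; among the integer gridlines, it crosses the y-axis at y ∈ {0, 1}.
3. Together with the visible shape, these determine p as stated.

3*x^2 + 2*x*y + 2*y^2 + 3*x - 2*y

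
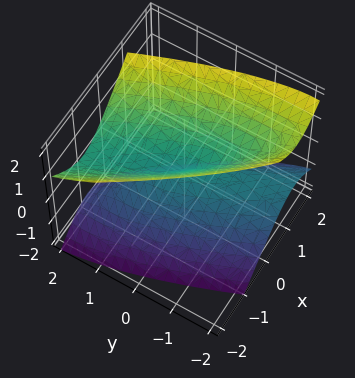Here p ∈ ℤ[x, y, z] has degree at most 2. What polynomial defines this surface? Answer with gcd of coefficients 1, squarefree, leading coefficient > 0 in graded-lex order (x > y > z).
(a) There are 2 components. They look like related sheets of one shape, so recover p as a whole.
(b) deg p = 2. A generic line meets the surface in up to 2 points.
(c) Against the integer gridlines: it meets the z-axis at z = 0 (among the integer gridlines); it meets the x-axis at x = 0 (among the integer gridlines); one y-axis crossing is at y = 0.
(d) Putting this together gives p.

3*x^2 + 3*x*y + y^2 - y*z - 2*z^2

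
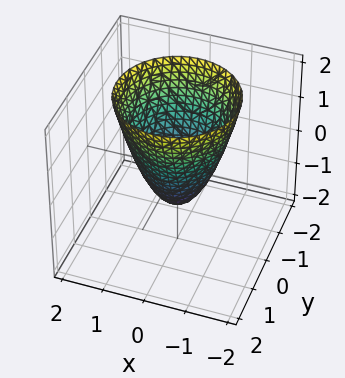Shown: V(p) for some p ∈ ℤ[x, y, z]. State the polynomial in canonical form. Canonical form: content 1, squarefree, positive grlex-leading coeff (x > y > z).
3*x^2 + 3*y^2 - 2*z - 2

First, degree: the shape is more complex than any degree-1 surface, so deg p = 2.
Then, by symmetry, the surface is invariant under rotation about z: p = q(x² + y², z).
Then, against the integer gridlines: it meets the z-axis at z = -1 (among the integer gridlines); a circular section at z = 0 has radius between 0 and 1.
Finally, these observations pin down the coefficients.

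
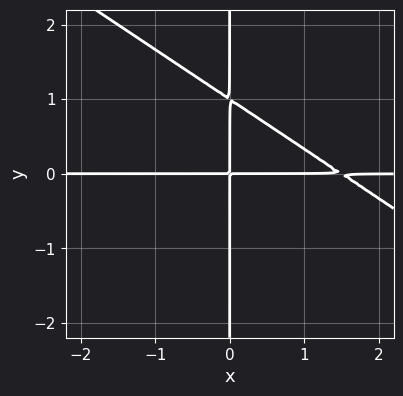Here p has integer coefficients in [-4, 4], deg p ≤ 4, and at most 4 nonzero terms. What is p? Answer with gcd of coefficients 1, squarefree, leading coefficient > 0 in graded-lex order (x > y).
2*x^2*y + 3*x*y^2 - 3*x*y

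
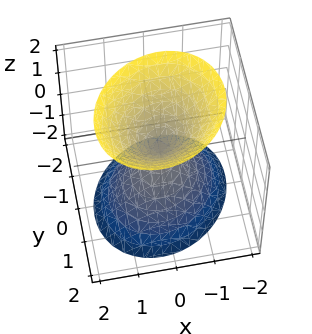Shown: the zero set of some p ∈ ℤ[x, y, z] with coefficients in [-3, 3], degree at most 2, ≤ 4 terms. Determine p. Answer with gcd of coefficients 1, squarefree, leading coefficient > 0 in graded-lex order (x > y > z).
3*x^2 - x*y + 3*y^2 - 2*z^2

1. There are 2 components.
2. Degree: no degree-1 surface has this shape, so deg p = 2.
3. Checking where it meets the axes: it meets the x-axis at x = 0 (among the integer gridlines); it crosses the z-axis at the gridline z = 0; it meets the y-axis at y = 0 (among the integer gridlines).
4. These observations pin down the coefficients.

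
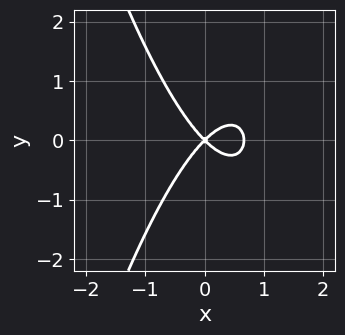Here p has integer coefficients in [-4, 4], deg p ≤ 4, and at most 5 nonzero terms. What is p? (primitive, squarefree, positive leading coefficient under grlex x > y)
3*x^3 - 2*x^2 + 2*y^2

1. Degree: a generic line meets the curve in up to 3 points, so deg p = 3.
2. Symmetries: mirror symmetry y ↦ −y ⇒ only even powers of y.
3. Checking where it meets the axes: one y-axis crossing is at y = 0; it crosses the x-axis at the gridline x = 0.
4. Matching integer coefficients to the picture gives p.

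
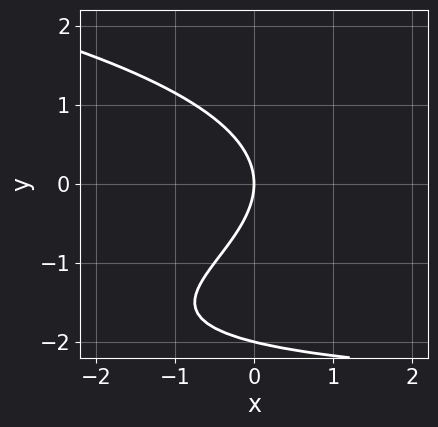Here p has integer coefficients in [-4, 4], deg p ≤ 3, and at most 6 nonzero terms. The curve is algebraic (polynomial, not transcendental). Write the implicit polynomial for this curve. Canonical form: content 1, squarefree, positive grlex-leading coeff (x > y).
1. The degree is 3 — a generic line meets the curve in up to 3 points.
2. From the axis intercepts and sections: it meets the x-axis at x = 0 (among the integer gridlines); the y-axis gridline crossings are at y ∈ {-2, 0}.
3. Putting this together gives p.

y^3 + x*y + 2*y^2 + 3*x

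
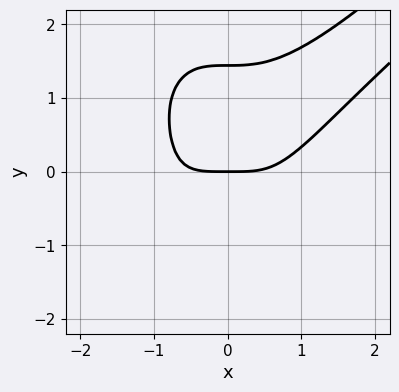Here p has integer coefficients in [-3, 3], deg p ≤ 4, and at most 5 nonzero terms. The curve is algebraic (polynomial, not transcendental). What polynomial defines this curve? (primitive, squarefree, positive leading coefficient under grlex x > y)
First, the degree is 4 — the shape is more complex than any degree-3 curve.
Then, against the integer gridlines: it meets the y-axis at y = 0 (among the integer gridlines); it crosses the x-axis at the gridline x = 0.
Finally, fitting integer coefficients to these (and the overall shape) gives p.

2*x^4 - 3*x^3*y + y^4 - 3*y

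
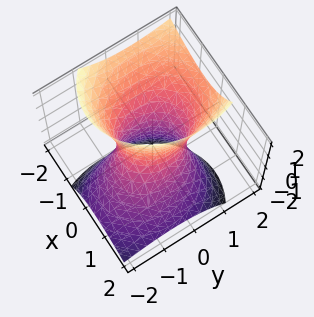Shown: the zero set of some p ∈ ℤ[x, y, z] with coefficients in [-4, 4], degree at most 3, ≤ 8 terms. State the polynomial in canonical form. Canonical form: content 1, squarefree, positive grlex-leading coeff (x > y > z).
(a) Degree: a generic line meets the surface in up to 2 points, so deg p = 2.
(b) Checking where it meets the axes: the y-axis gridline crossings are at y ∈ {-1, 1}; no z-intercept at any integer in the box.
(c) These observations pin down the coefficients.

3*x^2 + 3*x*z + 2*y^2 - 2*y*z - z^2 - 2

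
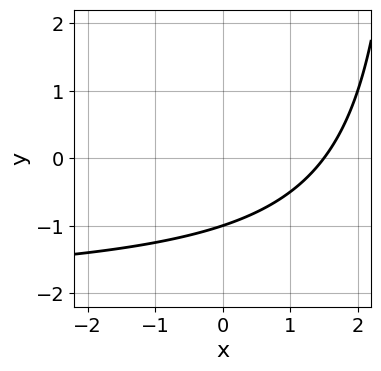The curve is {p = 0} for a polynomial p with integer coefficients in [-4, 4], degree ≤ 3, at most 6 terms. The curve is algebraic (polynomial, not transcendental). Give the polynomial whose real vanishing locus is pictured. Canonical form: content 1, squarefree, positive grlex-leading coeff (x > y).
x*y + 2*x - 3*y - 3

(a) The degree is 2 — no degree-1 curve has this shape.
(b) Against the integer gridlines: it meets the y-axis at y = -1 (among the integer gridlines).
(c) These observations pin down the coefficients.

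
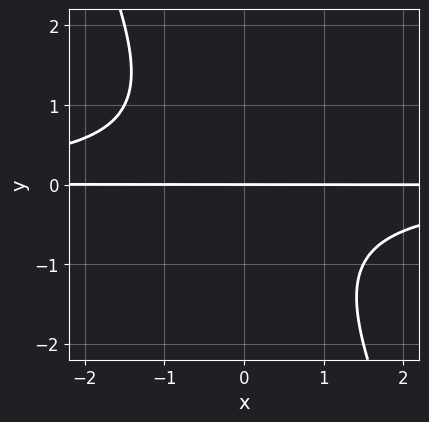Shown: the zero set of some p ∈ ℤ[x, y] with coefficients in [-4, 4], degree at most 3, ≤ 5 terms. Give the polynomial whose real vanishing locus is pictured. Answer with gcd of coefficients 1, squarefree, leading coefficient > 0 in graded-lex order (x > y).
First, degree: the shape is more complex than any degree-2 curve, so deg p = 3.
Next, checking where it meets the axes: one y-axis crossing is at y = 0; the visible x-axis segment lies entirely on the curve.
Finally, matching integer coefficients to the picture gives p.

2*x*y^2 + y^3 + 2*y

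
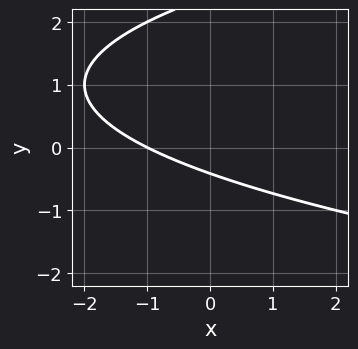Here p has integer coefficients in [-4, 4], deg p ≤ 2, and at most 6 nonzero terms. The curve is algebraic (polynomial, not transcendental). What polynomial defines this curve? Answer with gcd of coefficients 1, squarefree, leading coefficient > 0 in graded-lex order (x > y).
y^2 - x - 2*y - 1

1. deg p = 2. No degree-1 curve has this shape.
2. Observable constraints: one x-axis crossing is at x = -1.
3. Together with the visible shape, these determine p as stated.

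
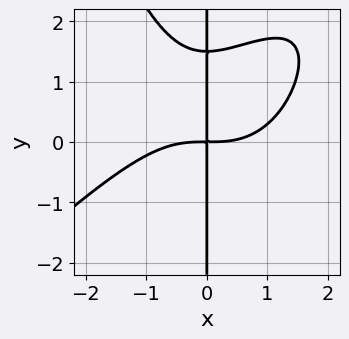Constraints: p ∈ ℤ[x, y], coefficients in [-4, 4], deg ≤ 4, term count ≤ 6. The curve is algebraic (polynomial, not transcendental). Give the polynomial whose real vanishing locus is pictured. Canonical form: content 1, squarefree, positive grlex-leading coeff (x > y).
(a) deg p = 4.
(b) From the axis intercepts and sections: every point of the y-axis in the box is on the curve.
(c) Matching integer coefficients to the picture gives p.

x^4 - x^3*y + 2*x*y^2 - 3*x*y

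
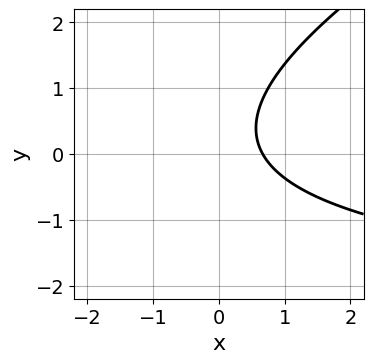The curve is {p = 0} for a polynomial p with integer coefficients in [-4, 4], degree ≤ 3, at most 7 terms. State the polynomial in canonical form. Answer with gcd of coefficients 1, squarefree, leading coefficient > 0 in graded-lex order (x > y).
x*y - 2*y^2 + 3*x + y - 2

(a) deg p = 2. The shape is more complex than any degree-1 curve.
(b) From the axis intercepts and sections: no y-intercept at any integer in the box.
(c) Fitting integer coefficients to these (and the overall shape) gives p.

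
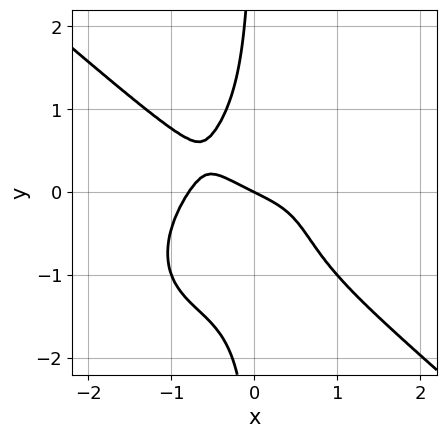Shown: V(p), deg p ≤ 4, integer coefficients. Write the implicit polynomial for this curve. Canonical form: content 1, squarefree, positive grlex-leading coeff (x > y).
2*x^4 + 3*x*y^3 + 2*x*y^2 + x + 2*y

deg p = 4. The shape is more complex than any degree-3 curve.
Reading off the gridlines: one y-axis crossing is at y = 0; it meets the x-axis at x = 0 (among the integer gridlines).
Putting this together gives p.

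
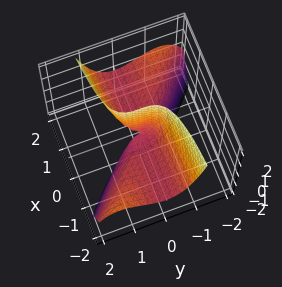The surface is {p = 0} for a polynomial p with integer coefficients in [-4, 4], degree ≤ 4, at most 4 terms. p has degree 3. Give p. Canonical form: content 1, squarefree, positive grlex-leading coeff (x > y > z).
deg p = 3. The shape is more complex than any degree-2 surface.
From the axis intercepts and sections: one y-axis crossing is at y = 0; the visible z-axis segment lies entirely on the surface; the visible x-axis segment lies entirely on the surface.
Matching integer coefficients to the picture gives p.

x*y^2 + y^3 - x*z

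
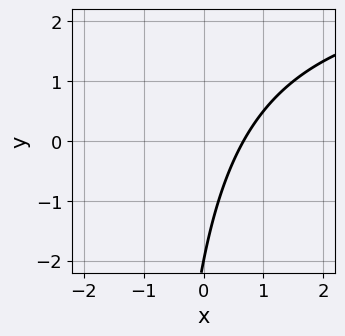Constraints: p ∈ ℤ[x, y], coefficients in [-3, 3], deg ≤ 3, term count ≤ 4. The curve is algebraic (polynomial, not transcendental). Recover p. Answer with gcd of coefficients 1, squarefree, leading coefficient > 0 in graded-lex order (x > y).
x*y - 3*x + y + 2

1. Degree: the shape is more complex than any degree-1 curve, so deg p = 2.
2. Reading off the gridlines: it meets the y-axis at y = -2 (among the integer gridlines).
3. Fitting integer coefficients to these (and the overall shape) gives p.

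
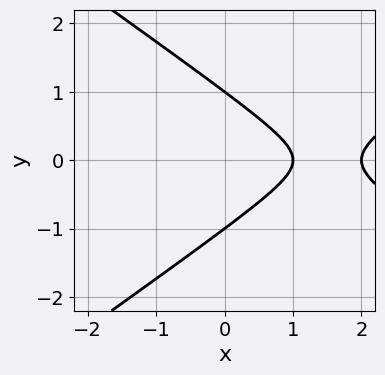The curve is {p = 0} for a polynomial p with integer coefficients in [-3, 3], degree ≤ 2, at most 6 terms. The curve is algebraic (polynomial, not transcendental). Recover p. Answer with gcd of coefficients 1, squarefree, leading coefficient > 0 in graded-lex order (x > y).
x^2 - 2*y^2 - 3*x + 2

Degree: no degree-1 curve has this shape, so deg p = 2.
Symmetries: mirror symmetry y ↦ −y ⇒ only even powers of y.
Checking where it meets the axes: the y-axis gridline crossings are at y ∈ {-1, 1}; the x-axis gridline crossings are at x ∈ {1, 2}.
The integer polynomial consistent with all of this is the stated p.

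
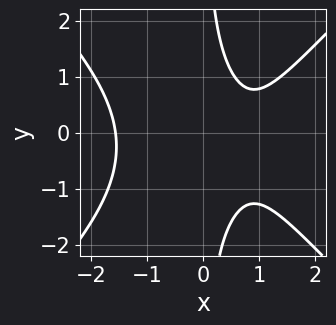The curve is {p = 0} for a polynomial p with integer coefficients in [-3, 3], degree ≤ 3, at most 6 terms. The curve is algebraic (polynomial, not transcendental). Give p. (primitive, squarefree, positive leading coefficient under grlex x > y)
(a) Degree: the shape is more complex than any degree-2 curve, so deg p = 3.
(b) Reading off the gridlines: it misses every integer gridline on the y-axis.
(c) Together with the visible shape, these determine p as stated.

2*x^3 - 2*x*y^2 - x*y - 3*x + 3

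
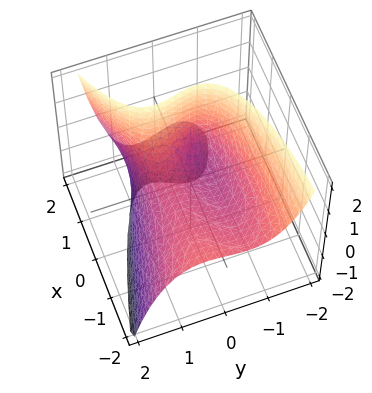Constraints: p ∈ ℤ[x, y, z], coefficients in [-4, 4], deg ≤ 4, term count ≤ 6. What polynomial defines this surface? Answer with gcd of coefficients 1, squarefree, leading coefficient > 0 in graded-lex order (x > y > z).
3*y^3 - x^2 - 3*x*z - 2*y + 3*z

deg p = 3. No degree-2 surface has this shape.
Reading off the gridlines: it meets the z-axis at z = 0 (among the integer gridlines); one x-axis crossing is at x = 0; it meets the y-axis at y = 0 (among the integer gridlines).
Putting this together gives p.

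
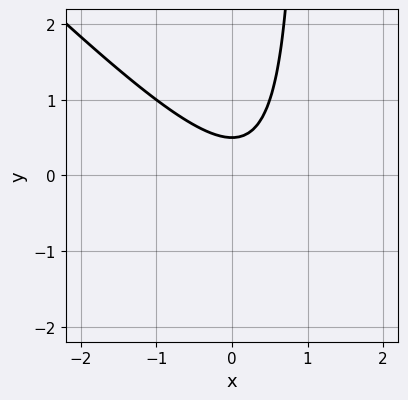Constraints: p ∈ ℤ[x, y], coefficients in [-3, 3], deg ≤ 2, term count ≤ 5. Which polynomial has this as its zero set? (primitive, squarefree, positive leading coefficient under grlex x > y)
First, degree: the shape is more complex than any degree-1 curve, so deg p = 2.
Next, checking where it meets the axes: it misses every integer gridline on the x-axis.
Finally, the integer polynomial consistent with all of this is the stated p.

2*x^2 + 2*x*y - x - 2*y + 1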